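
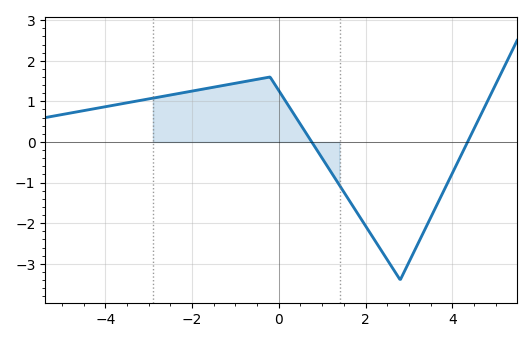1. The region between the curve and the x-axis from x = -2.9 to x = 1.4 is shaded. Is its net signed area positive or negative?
positive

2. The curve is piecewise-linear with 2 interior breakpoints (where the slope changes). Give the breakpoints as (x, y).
(-0.2, 1.6); (2.8, -3.4)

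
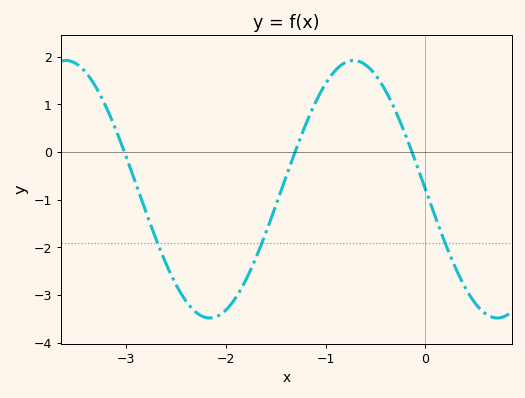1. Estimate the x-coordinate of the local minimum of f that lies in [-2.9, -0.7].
-2.16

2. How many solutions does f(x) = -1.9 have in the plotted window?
3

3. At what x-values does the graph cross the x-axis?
-3.02, -1.31, -0.134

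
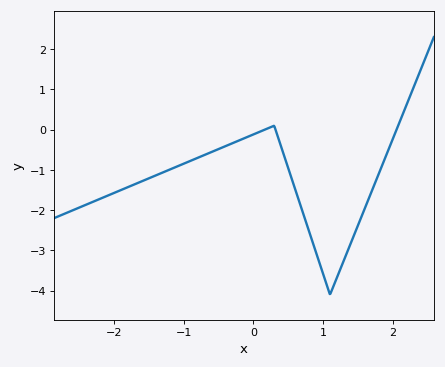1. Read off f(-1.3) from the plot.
-1.06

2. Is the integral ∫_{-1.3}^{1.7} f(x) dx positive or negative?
negative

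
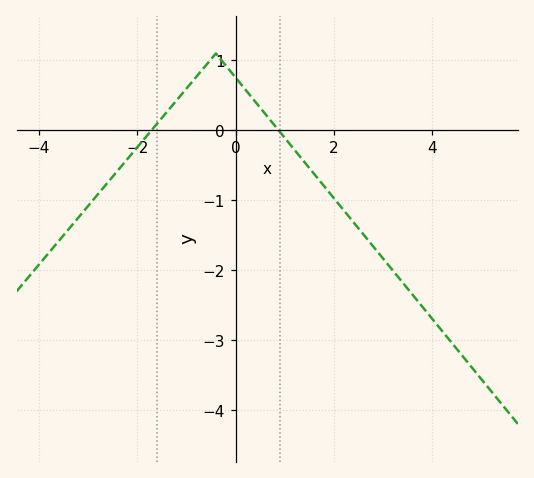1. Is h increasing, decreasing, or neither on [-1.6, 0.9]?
neither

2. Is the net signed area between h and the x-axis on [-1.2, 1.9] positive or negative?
positive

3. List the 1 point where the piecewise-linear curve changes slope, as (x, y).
(-0.4, 1.1)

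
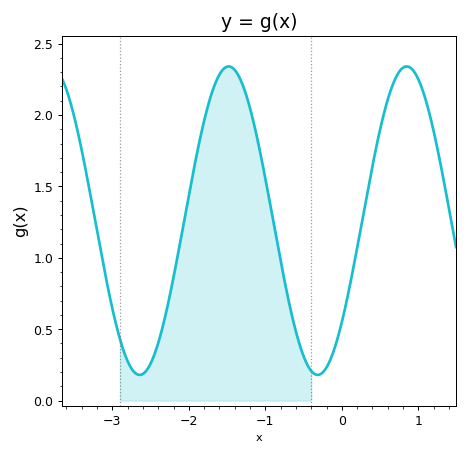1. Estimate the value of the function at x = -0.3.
0.2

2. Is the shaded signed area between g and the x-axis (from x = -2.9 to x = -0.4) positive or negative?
positive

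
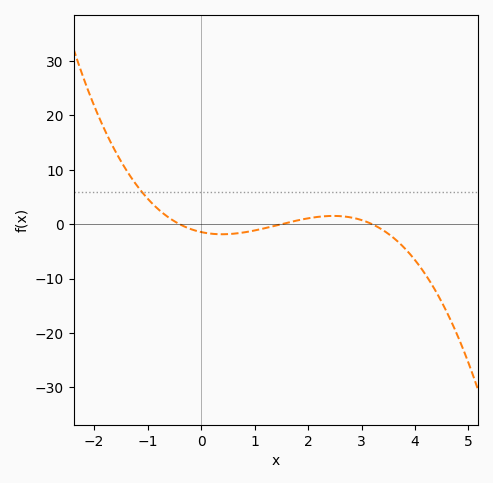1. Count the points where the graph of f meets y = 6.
1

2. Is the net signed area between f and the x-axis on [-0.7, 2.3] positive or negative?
negative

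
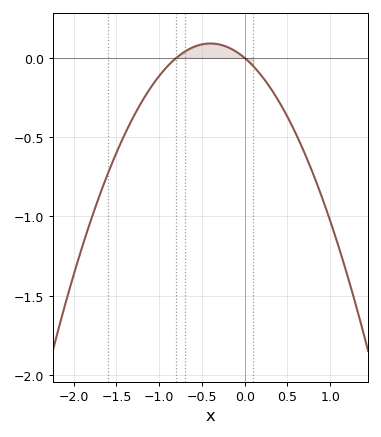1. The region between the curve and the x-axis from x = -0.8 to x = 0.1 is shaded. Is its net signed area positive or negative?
positive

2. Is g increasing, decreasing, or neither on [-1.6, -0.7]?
increasing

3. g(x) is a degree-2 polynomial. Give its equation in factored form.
y = -0.57(x + 0.8)(x - 0)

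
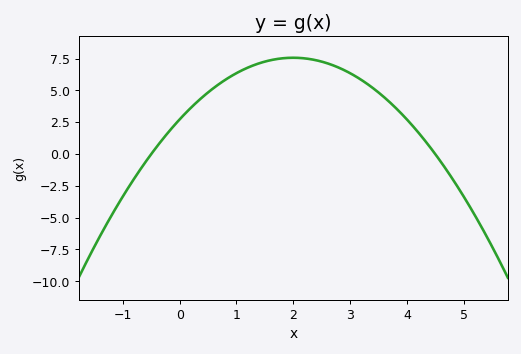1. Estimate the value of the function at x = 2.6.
7.2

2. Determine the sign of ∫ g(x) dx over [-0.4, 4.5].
positive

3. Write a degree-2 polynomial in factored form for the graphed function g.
y = -1.21(x + 0.5)(x - 4.5)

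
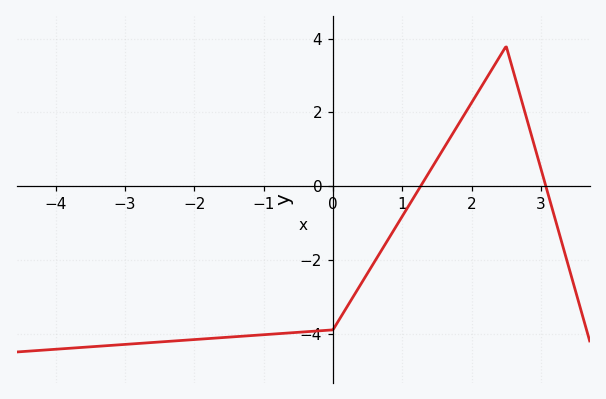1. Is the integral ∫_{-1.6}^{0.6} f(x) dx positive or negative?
negative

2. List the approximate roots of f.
1.27, 3.07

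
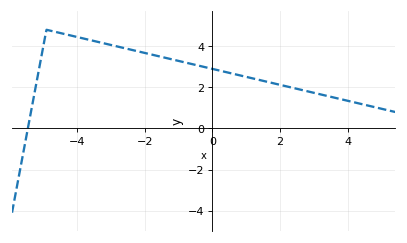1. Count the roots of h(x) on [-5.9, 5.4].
1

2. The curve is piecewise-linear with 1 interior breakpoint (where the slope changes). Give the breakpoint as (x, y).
(-4.9, 4.8)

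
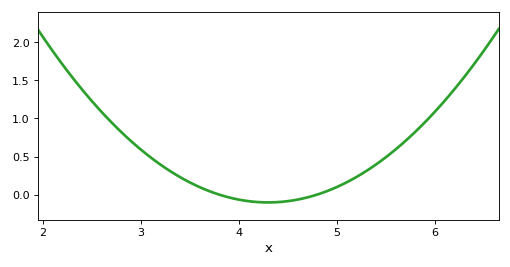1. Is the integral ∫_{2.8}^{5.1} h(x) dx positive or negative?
positive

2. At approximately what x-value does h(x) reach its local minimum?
4.3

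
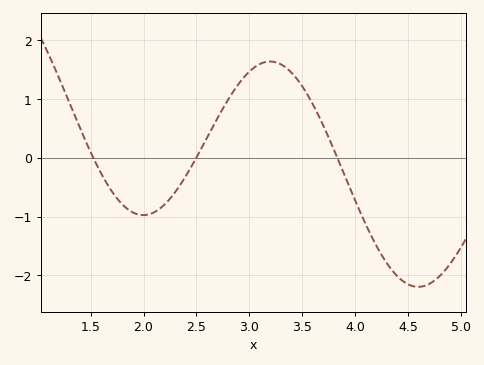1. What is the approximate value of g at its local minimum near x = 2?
-0.976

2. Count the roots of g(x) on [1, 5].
3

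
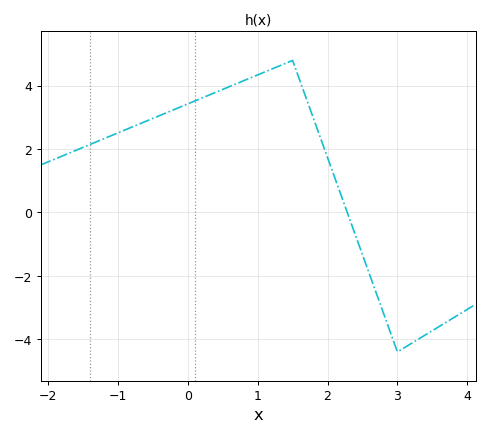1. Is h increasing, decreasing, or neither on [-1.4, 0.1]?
increasing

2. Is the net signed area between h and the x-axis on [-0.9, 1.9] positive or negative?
positive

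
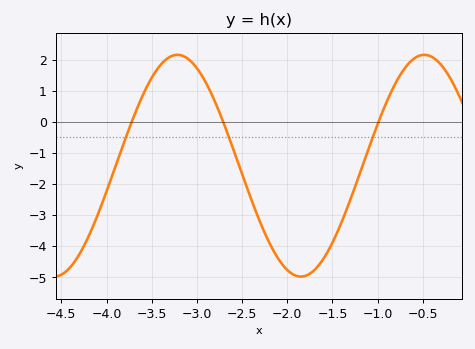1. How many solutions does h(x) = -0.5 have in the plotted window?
3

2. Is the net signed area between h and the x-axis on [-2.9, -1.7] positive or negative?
negative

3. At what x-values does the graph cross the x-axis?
-3.7, -2.7, -1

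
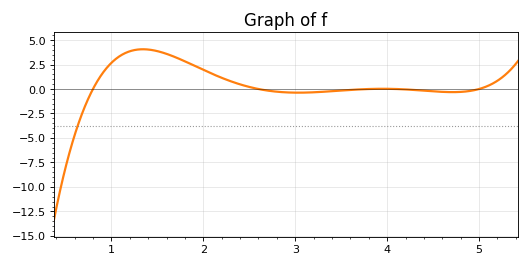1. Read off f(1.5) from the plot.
3.87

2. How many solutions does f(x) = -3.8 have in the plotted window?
1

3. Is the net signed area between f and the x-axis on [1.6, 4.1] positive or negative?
positive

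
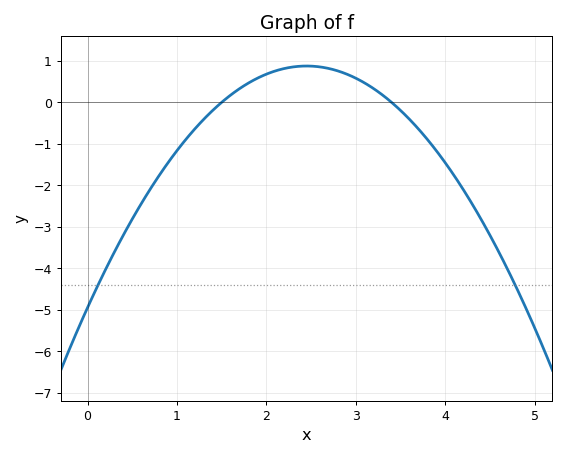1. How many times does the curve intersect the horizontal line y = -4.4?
2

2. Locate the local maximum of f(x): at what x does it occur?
2.4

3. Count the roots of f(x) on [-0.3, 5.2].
2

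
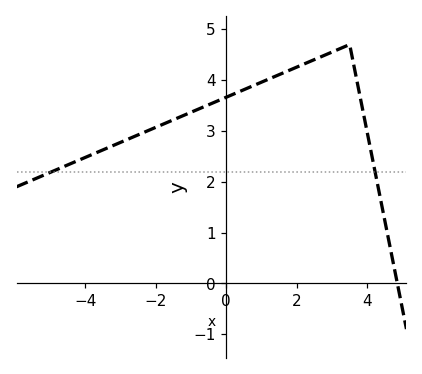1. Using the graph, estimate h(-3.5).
2.6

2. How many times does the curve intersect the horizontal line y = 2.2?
2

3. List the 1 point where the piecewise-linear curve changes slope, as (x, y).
(3.5, 4.7)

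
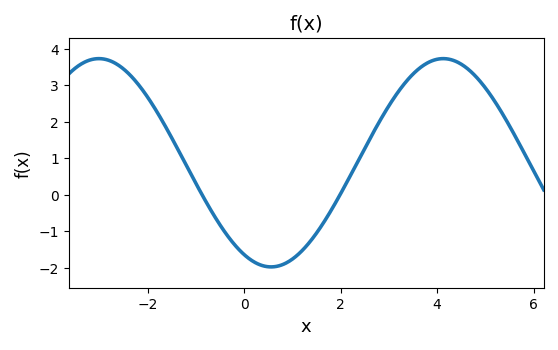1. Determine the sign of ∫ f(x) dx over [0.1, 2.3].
negative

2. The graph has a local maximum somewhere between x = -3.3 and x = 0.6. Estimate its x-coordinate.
-3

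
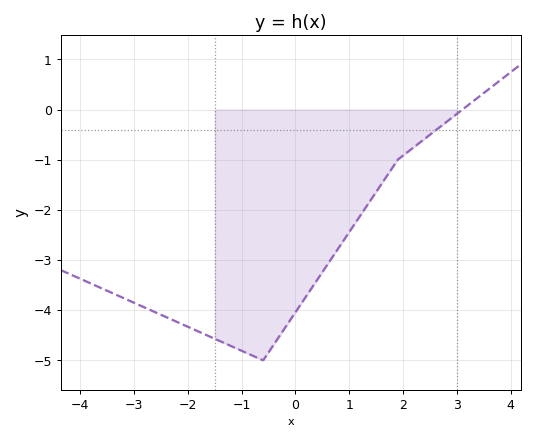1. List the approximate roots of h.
3.2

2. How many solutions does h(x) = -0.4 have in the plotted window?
1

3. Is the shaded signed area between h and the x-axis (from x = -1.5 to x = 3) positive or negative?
negative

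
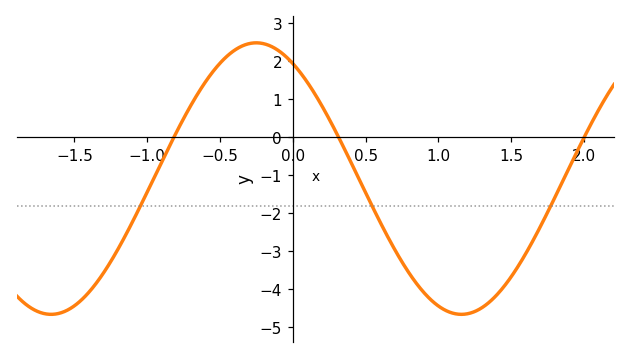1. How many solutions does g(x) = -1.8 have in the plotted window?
3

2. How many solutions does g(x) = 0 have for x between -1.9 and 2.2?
3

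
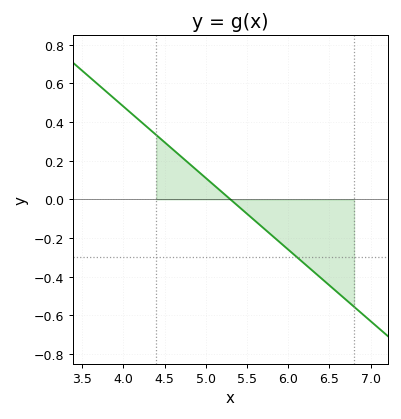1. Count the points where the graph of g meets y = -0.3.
1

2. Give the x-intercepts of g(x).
5.3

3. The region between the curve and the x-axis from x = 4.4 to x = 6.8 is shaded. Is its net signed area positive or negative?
negative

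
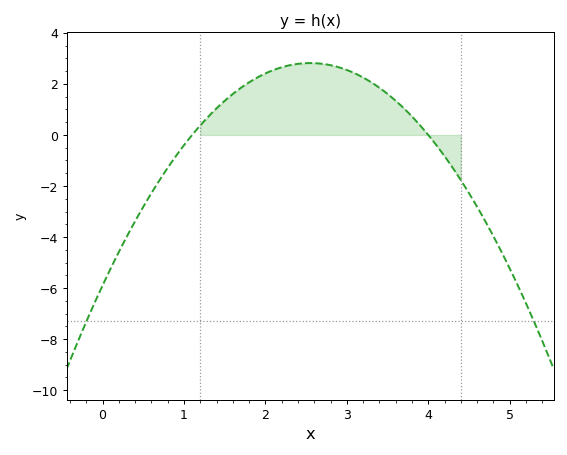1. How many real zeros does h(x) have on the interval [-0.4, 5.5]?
2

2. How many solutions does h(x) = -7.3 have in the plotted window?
2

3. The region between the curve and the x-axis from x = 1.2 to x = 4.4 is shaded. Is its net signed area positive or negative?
positive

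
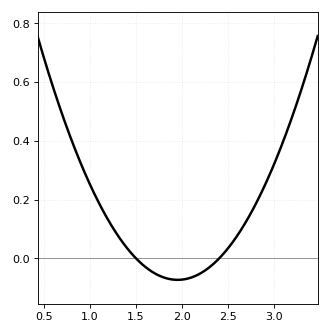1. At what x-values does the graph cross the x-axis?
1.5, 2.4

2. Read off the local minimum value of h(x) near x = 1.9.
-0.08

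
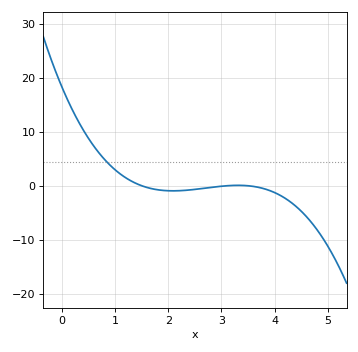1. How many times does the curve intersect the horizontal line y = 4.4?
1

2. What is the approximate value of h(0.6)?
7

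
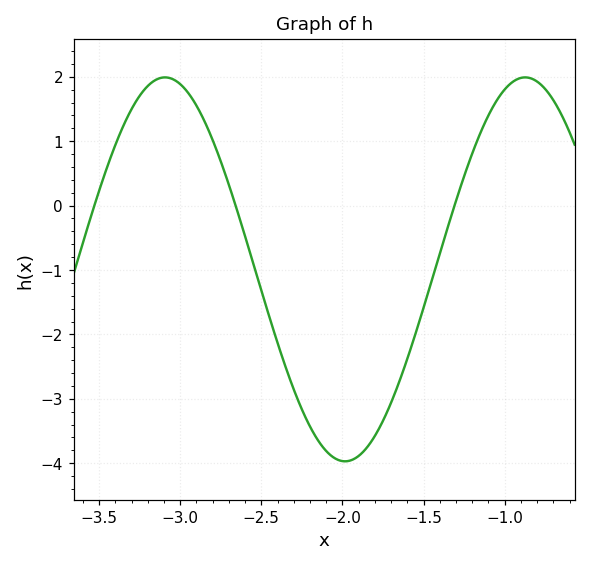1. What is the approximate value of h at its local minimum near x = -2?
-4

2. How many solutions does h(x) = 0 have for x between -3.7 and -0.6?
3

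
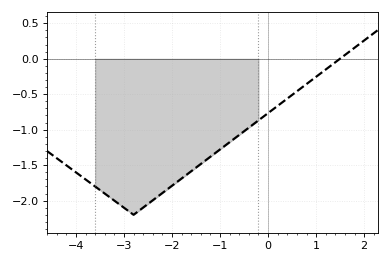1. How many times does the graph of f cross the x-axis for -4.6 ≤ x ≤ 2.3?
1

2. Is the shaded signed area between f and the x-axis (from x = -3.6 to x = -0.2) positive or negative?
negative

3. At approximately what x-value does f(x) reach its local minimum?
-2.8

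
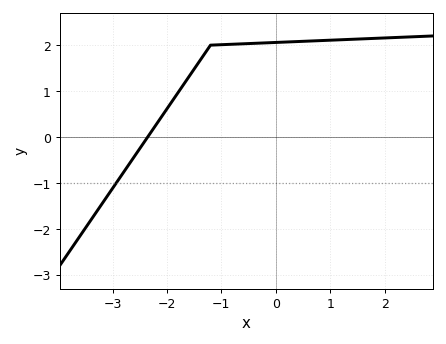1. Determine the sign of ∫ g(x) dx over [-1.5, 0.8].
positive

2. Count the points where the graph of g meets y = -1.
1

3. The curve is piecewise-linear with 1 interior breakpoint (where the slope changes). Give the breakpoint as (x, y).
(-1.2, 2)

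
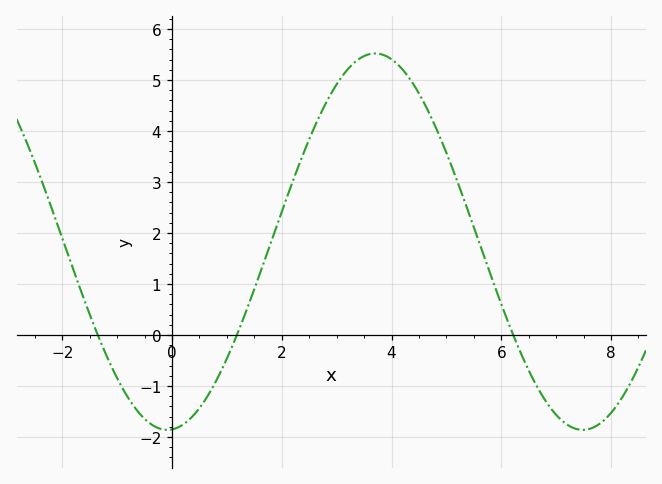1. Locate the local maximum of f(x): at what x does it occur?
3.7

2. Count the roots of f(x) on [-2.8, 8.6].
3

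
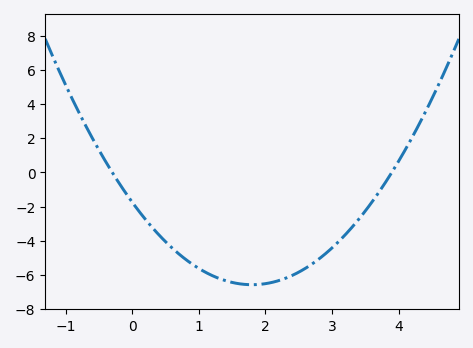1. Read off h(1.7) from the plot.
-6.6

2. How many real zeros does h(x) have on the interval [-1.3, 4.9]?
2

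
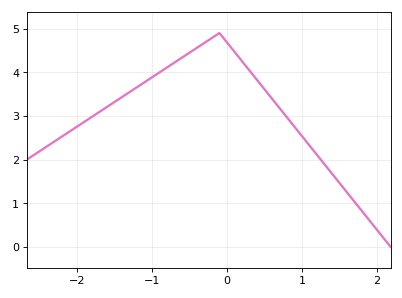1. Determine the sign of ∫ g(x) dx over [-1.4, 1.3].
positive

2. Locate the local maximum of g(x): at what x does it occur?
-0.1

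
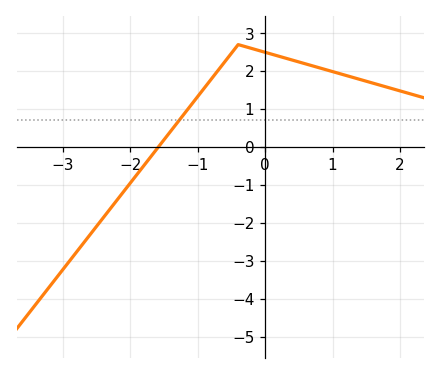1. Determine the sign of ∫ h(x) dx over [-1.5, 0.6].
positive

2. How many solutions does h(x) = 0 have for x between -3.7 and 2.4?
1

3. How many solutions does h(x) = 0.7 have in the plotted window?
1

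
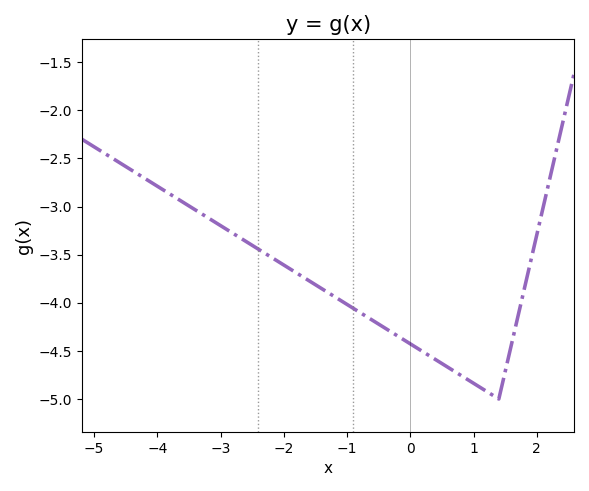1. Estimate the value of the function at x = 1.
-4.84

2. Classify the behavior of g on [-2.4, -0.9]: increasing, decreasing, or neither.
decreasing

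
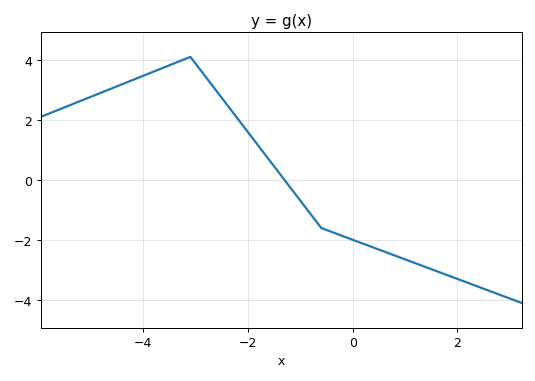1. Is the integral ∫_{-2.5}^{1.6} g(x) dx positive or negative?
negative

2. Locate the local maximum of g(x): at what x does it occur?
-3.1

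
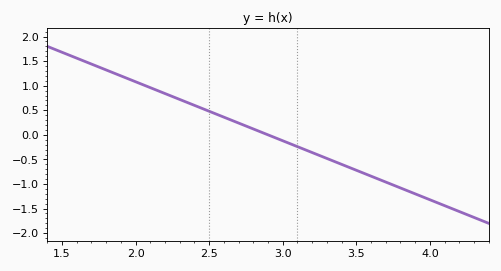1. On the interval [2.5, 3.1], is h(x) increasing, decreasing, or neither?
decreasing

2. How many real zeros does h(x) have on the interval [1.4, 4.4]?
1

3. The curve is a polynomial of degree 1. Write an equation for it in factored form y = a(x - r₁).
y = -1.2(x - 2.9)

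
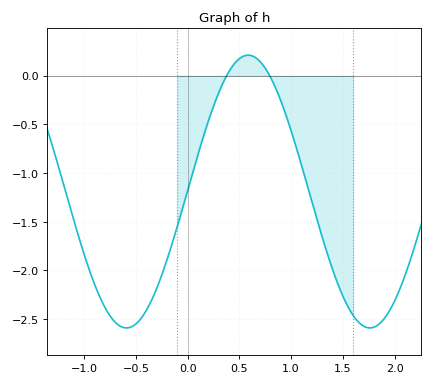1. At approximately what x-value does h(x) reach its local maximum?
0.584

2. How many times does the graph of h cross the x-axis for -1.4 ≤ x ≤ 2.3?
2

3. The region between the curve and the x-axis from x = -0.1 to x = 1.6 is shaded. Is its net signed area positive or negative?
negative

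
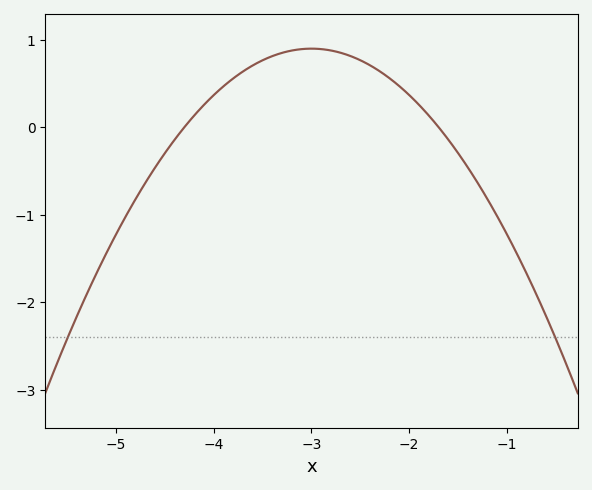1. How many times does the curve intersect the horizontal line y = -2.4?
2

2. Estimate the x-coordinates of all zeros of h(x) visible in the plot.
-4.3, -1.7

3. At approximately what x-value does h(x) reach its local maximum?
-3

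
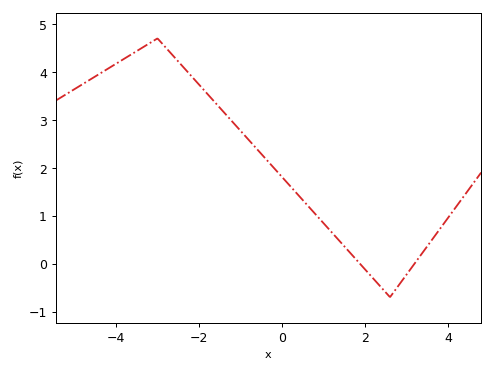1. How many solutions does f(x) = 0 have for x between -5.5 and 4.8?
2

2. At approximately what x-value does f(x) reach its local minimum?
2.6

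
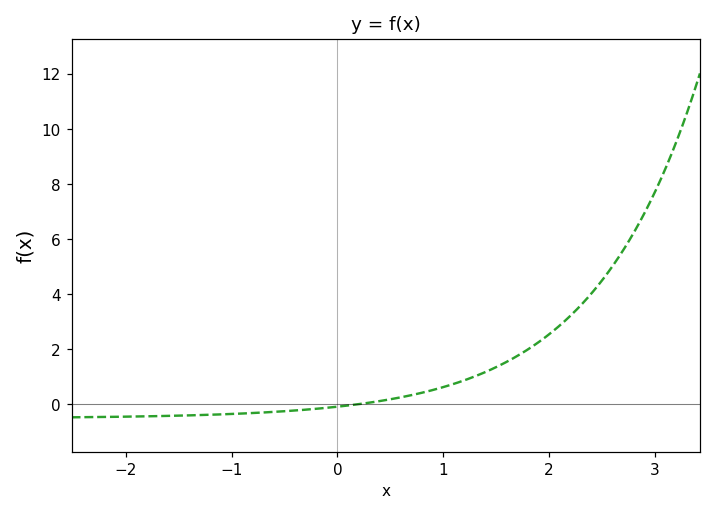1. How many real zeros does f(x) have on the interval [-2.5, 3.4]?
1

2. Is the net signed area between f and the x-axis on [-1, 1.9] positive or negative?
positive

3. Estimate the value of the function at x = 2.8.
6.2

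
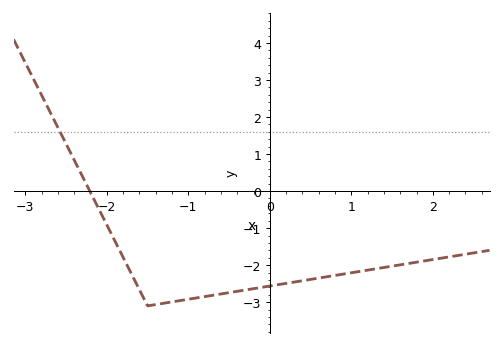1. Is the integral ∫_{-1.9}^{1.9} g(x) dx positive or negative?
negative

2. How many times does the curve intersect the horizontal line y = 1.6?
1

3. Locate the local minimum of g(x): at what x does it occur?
-1.5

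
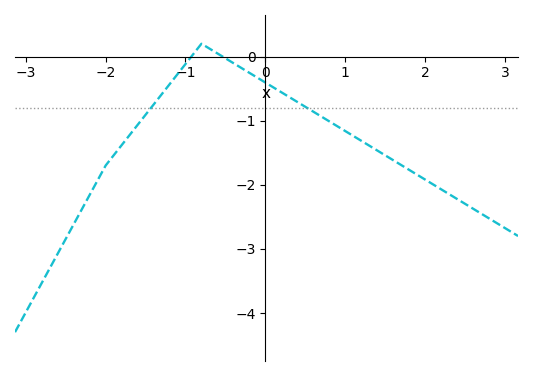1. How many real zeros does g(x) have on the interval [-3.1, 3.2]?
2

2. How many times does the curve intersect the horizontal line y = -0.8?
2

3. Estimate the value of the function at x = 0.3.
-0.632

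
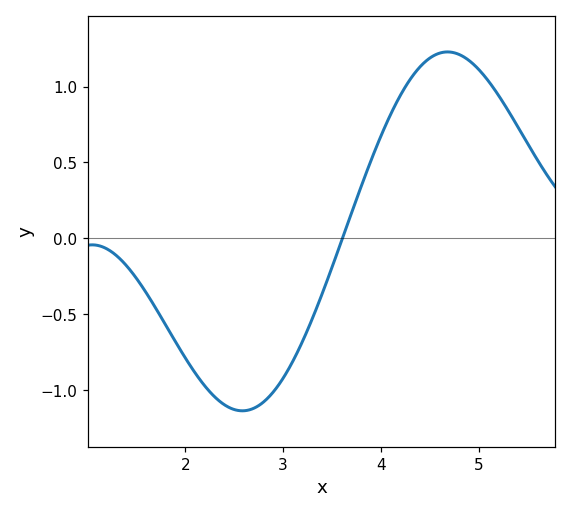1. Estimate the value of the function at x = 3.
-0.921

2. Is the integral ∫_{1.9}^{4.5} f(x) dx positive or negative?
negative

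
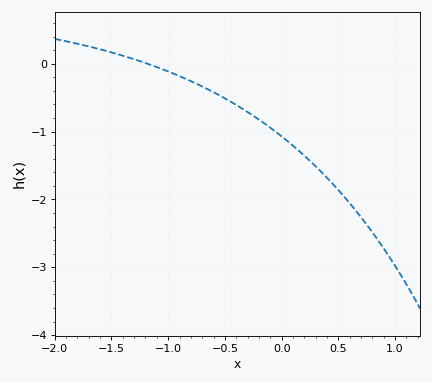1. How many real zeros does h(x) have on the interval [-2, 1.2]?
1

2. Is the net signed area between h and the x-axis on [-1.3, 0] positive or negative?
negative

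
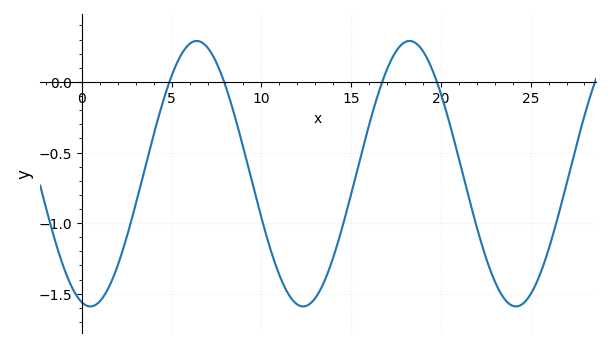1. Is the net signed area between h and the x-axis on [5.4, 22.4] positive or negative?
negative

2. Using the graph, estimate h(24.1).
-1.59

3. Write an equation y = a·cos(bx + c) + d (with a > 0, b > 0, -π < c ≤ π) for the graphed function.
y = 0.94cos(0.53x + 2.89) - 0.65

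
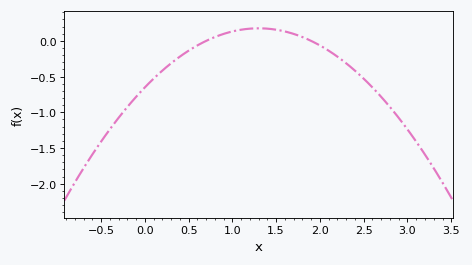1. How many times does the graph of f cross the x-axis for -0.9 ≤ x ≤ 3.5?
2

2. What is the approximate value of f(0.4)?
-0.2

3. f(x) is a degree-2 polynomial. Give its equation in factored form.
y = -0.49(x - 0.7)(x - 1.9)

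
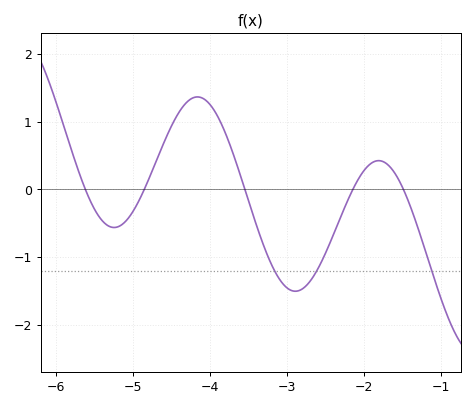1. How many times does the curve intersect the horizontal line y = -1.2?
3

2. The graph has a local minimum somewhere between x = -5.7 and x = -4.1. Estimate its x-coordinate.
-5.2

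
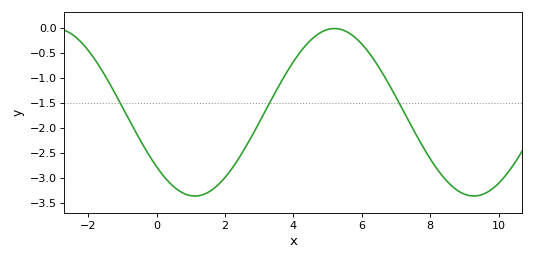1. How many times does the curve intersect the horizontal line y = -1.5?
3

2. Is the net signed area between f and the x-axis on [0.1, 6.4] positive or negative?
negative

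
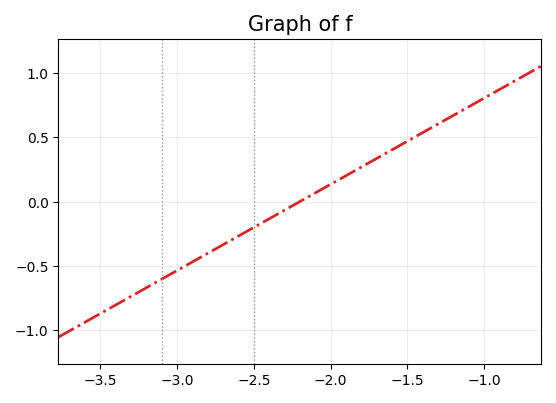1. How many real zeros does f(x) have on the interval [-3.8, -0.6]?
1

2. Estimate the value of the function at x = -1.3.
0.6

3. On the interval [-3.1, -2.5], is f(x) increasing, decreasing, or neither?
increasing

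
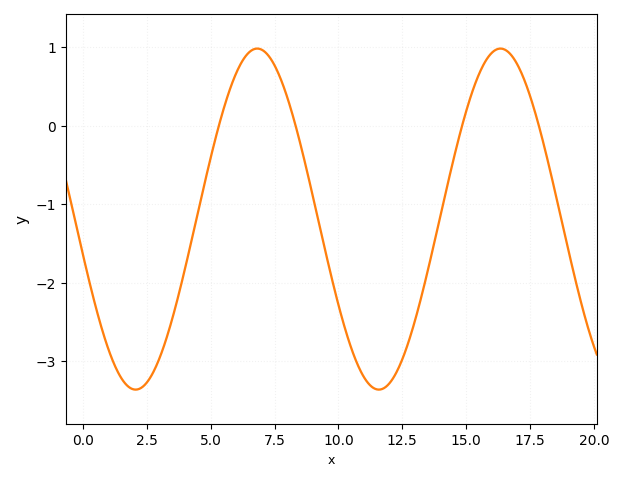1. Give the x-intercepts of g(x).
5.5, 8.5, 15, 18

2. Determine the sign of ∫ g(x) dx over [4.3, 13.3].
negative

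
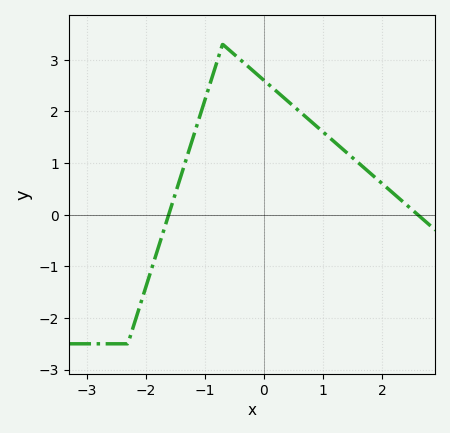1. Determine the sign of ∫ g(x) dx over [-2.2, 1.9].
positive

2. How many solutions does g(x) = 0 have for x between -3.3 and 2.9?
2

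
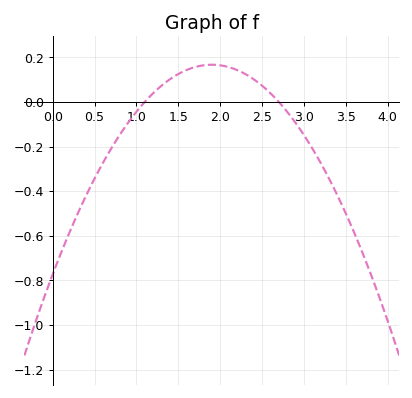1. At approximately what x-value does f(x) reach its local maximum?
1.9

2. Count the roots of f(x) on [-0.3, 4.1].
2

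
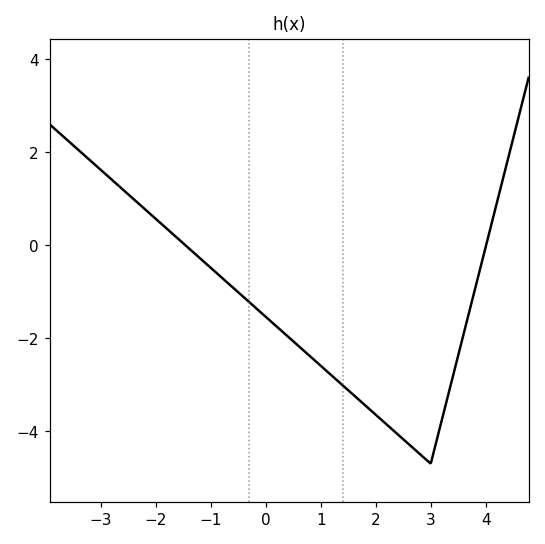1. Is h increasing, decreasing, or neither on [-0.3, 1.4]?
decreasing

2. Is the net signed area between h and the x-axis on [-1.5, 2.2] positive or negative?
negative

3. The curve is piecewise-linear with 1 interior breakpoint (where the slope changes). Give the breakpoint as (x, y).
(3, -4.7)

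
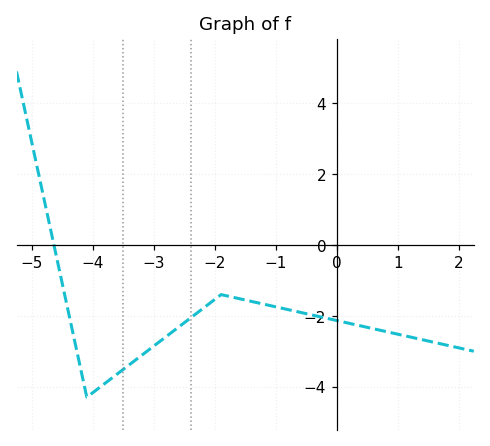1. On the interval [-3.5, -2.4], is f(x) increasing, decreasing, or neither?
increasing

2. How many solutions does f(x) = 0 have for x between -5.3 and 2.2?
1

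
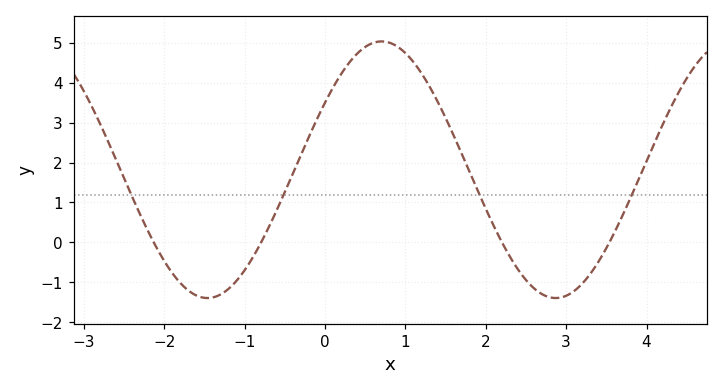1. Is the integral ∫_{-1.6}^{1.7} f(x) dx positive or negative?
positive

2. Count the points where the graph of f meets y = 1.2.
4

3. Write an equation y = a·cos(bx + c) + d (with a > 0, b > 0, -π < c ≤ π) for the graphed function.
y = 3.21cos(1.4x - 1) + 1.82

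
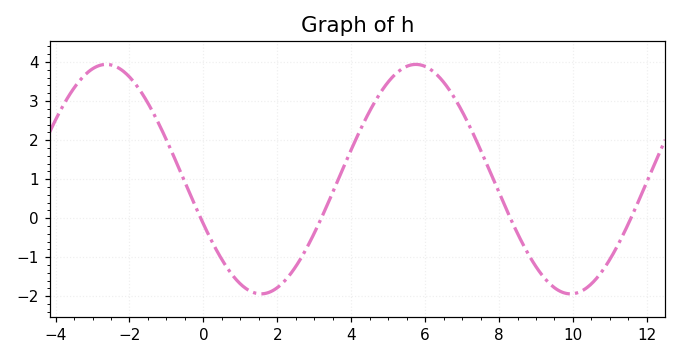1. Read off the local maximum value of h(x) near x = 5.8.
3.94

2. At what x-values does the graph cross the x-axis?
-0.073, 3.19, 8.3, 11.6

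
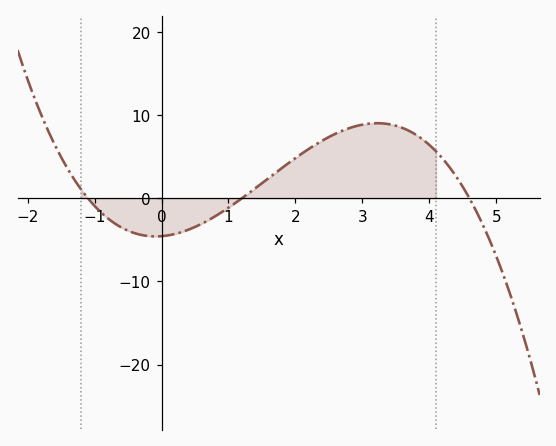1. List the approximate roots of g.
-1.1, 1.2, 4.6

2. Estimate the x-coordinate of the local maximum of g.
3.22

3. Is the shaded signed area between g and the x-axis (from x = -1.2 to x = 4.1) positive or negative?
positive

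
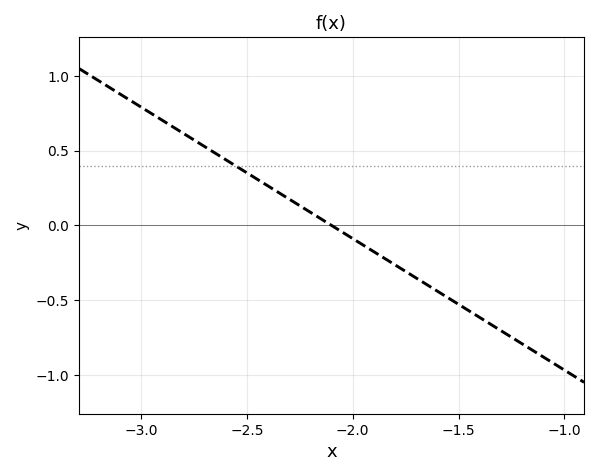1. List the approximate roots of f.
-2.1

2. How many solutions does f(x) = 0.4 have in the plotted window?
1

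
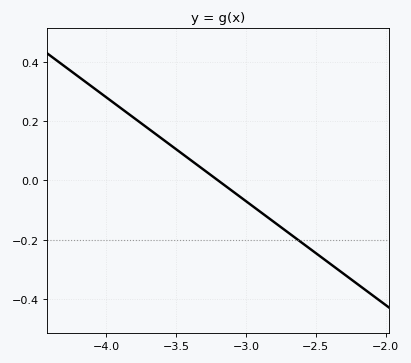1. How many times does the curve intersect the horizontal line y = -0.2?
1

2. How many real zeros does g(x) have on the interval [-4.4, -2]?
1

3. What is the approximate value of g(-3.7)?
0.175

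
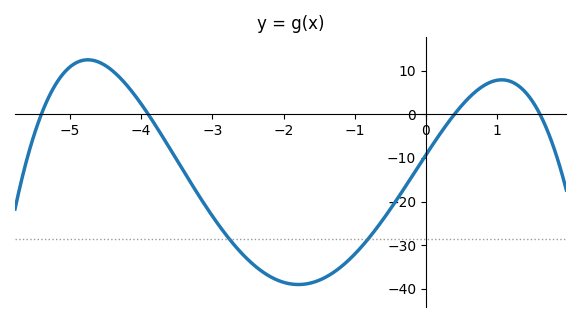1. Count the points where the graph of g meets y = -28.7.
2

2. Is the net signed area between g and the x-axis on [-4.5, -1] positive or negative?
negative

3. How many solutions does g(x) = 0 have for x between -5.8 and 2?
4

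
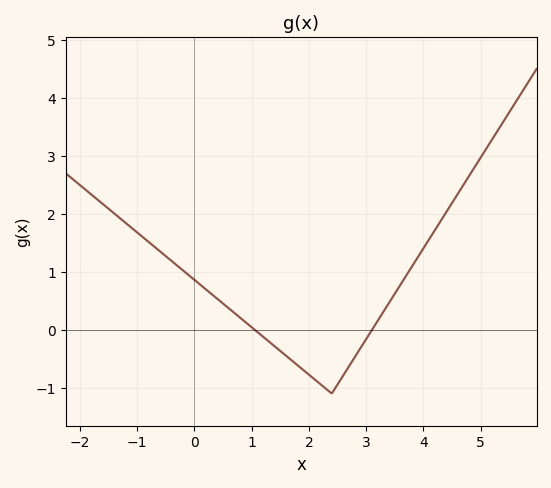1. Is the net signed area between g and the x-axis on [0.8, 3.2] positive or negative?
negative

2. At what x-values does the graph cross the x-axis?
1.05, 3.1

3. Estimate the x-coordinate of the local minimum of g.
2.4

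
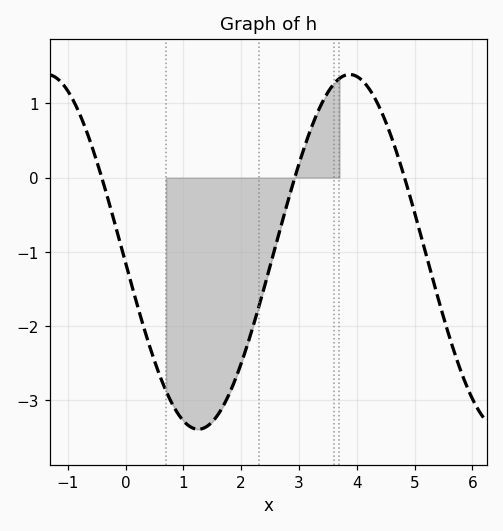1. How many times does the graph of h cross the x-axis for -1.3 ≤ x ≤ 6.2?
3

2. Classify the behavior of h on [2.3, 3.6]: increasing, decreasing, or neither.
increasing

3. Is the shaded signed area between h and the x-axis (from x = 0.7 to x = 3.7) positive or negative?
negative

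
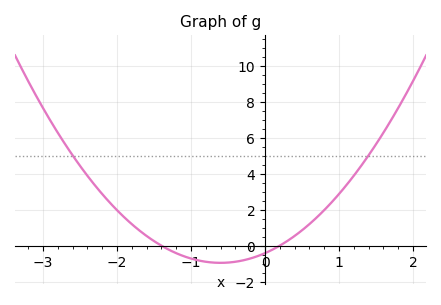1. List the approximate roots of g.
-1.4, 0.2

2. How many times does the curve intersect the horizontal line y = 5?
2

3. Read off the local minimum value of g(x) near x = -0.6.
-1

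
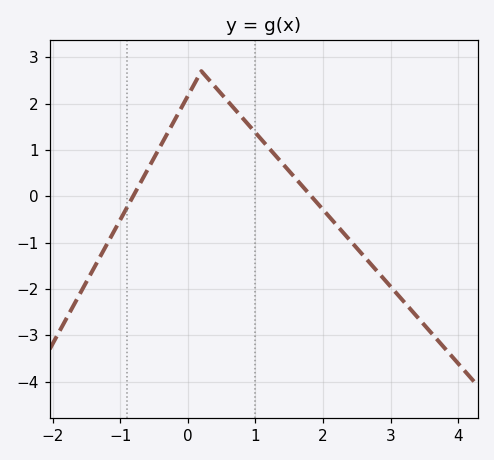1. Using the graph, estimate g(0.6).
2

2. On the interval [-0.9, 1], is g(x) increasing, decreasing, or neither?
neither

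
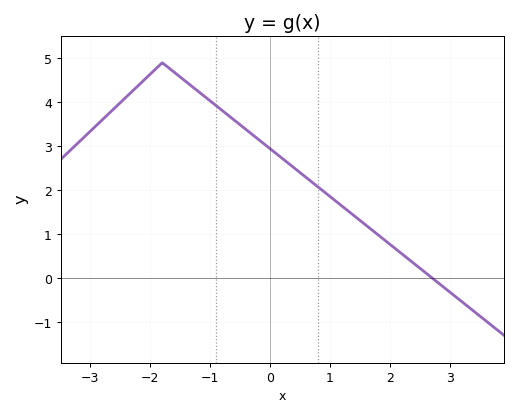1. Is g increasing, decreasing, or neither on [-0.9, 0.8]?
decreasing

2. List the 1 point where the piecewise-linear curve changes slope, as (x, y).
(-1.8, 4.9)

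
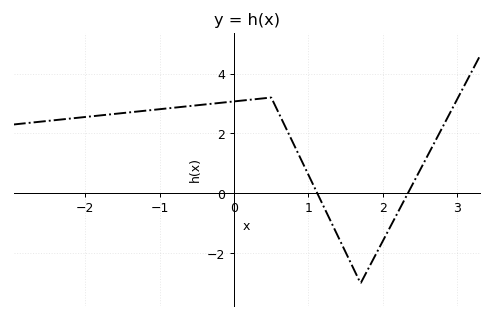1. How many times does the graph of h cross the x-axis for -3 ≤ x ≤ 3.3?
2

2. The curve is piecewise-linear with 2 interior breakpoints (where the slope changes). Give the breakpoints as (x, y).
(0.5, 3.2); (1.7, -3)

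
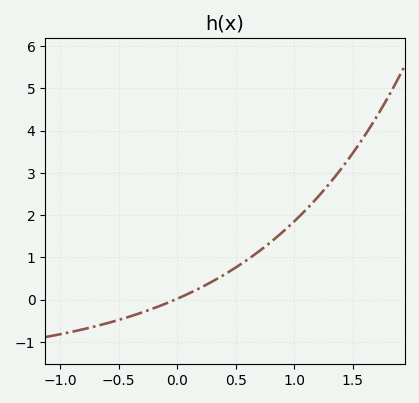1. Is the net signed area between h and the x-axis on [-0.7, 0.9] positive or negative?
positive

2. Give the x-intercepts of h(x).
-0.017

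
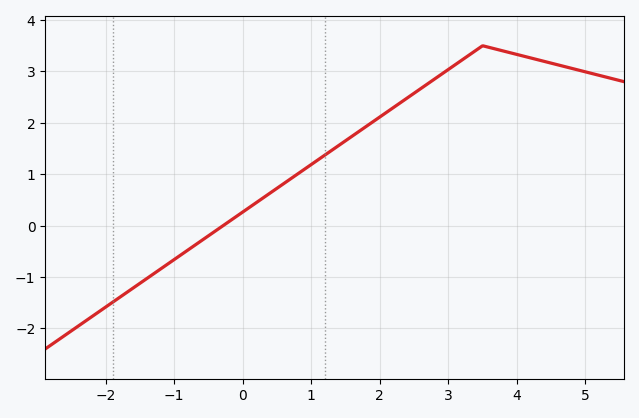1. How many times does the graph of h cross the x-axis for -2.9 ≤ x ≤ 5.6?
1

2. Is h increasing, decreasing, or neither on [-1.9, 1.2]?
increasing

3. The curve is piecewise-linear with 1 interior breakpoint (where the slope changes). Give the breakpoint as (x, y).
(3.5, 3.5)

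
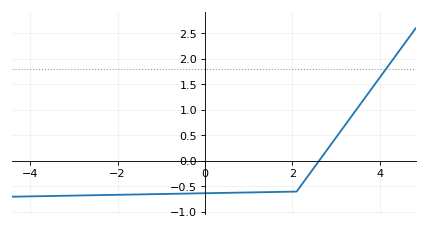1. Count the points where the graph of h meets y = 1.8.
1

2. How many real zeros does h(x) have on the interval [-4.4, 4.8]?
1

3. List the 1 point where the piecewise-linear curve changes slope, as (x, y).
(2.1, -0.6)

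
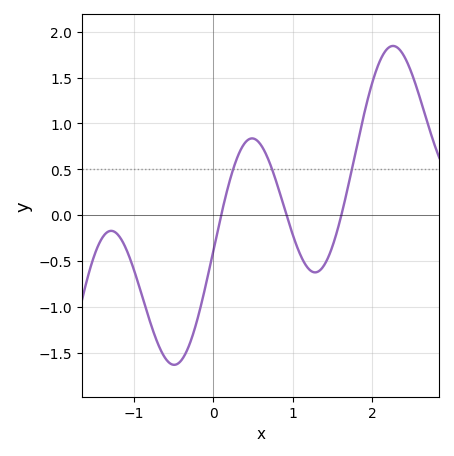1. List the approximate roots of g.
0.1, 0.9, 1.6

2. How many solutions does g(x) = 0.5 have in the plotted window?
3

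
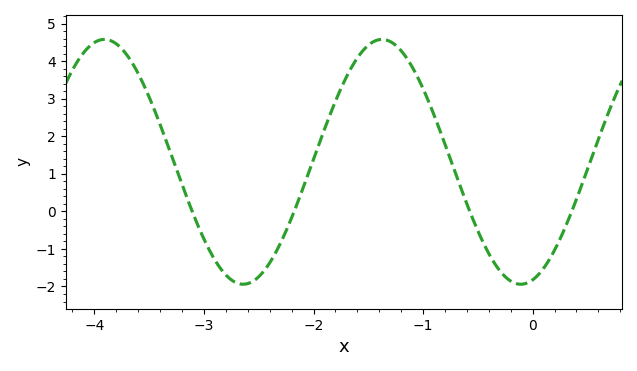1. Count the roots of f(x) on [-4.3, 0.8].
4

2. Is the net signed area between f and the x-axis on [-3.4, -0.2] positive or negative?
positive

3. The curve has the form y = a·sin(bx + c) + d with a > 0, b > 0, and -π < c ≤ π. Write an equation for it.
y = 3.26sin(2.5x - 1.3) + 1.32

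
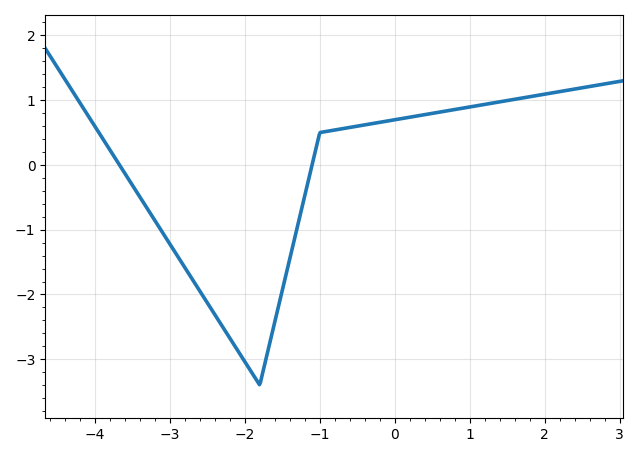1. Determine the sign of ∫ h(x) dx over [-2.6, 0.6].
negative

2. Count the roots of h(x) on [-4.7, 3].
2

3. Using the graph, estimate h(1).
0.9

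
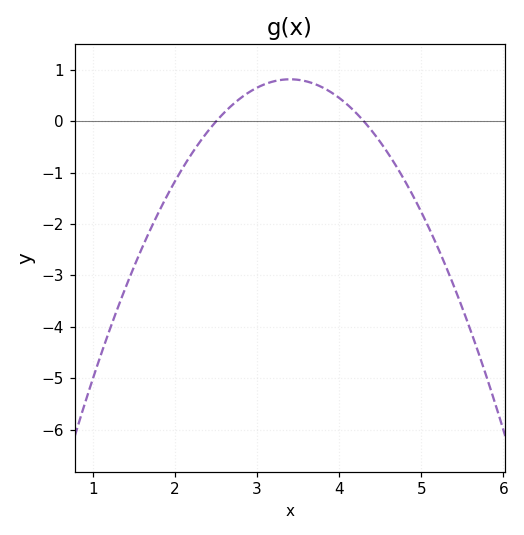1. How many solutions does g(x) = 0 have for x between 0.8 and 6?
2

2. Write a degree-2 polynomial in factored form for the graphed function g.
y = -1.01(x - 2.5)(x - 4.3)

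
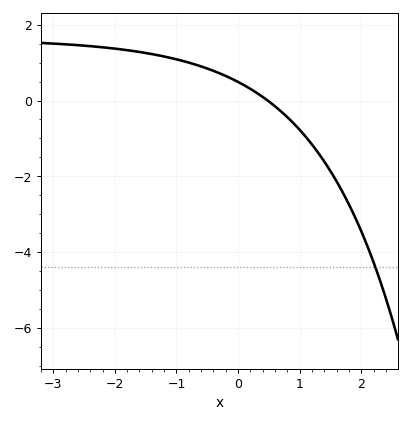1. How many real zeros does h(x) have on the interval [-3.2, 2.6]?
1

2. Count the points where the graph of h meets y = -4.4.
1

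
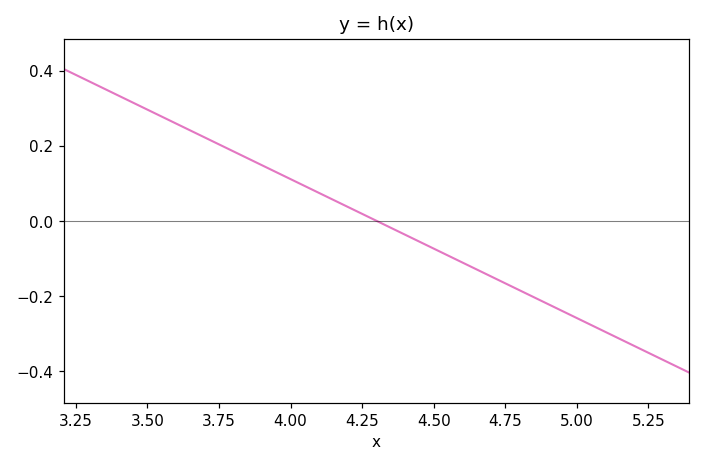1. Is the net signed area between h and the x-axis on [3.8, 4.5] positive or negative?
positive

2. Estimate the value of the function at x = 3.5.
0.3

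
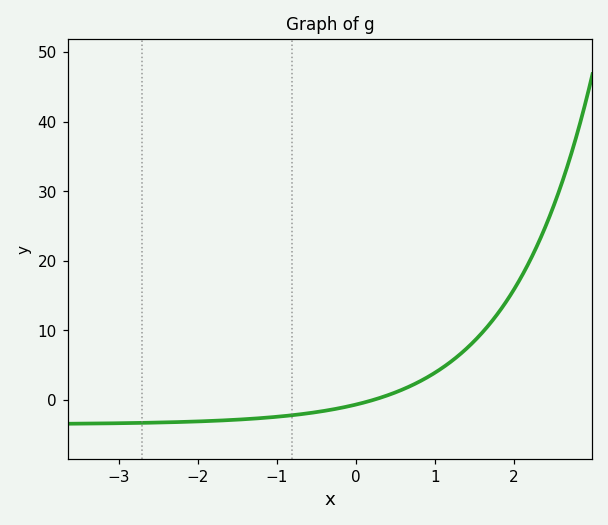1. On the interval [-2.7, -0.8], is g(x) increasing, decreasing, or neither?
increasing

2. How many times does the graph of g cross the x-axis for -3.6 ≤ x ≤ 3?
1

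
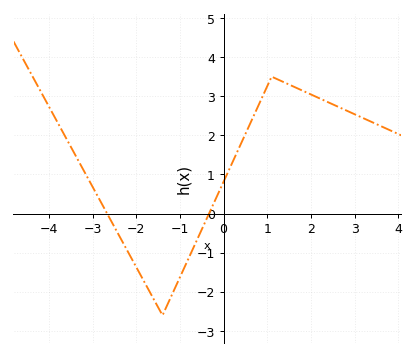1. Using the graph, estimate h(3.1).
2.5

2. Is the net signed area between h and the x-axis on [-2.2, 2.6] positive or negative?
positive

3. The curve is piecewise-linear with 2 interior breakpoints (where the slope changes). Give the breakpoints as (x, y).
(-1.4, -2.6); (1.1, 3.5)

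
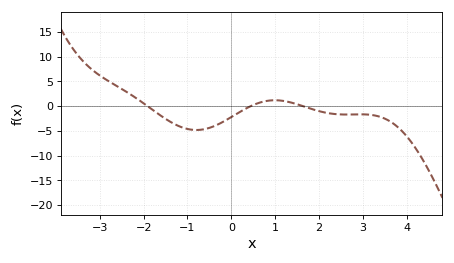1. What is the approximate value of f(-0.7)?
-5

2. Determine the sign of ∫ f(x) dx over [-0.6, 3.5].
negative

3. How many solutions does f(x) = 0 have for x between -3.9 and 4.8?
3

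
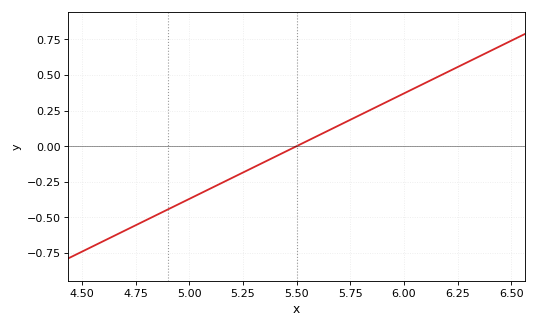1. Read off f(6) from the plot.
0.37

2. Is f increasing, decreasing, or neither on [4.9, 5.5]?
increasing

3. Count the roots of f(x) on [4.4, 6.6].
1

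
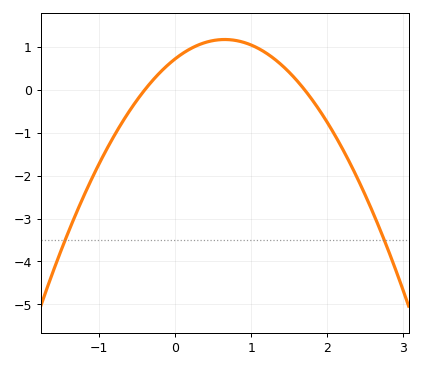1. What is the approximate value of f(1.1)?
1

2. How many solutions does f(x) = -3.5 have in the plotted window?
2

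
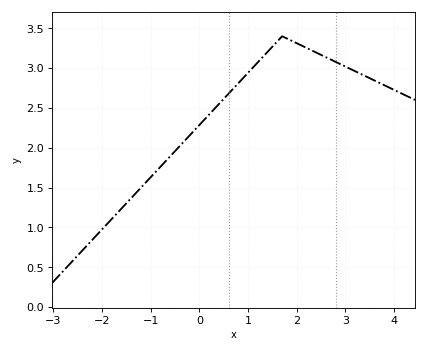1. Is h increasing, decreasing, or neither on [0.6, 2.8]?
neither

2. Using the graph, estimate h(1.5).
3.25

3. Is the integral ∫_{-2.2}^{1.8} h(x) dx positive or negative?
positive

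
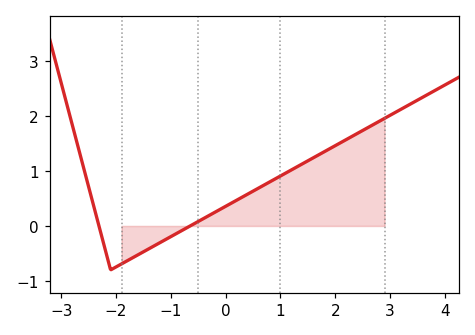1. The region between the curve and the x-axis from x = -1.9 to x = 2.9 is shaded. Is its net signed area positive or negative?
positive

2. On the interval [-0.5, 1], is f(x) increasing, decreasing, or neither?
increasing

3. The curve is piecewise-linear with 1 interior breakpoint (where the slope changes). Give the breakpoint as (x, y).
(-2.1, -0.8)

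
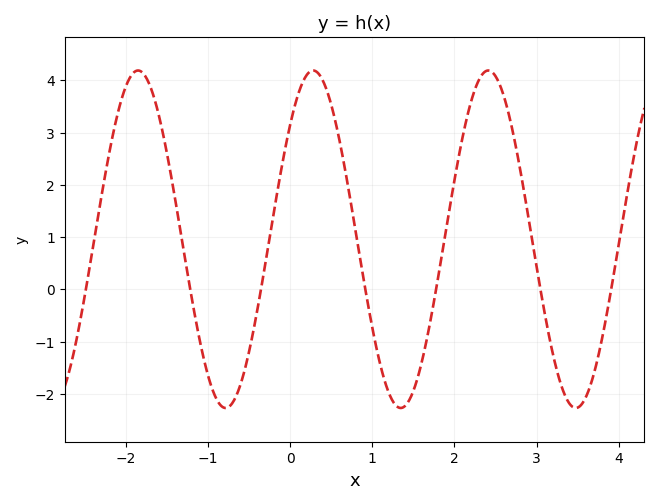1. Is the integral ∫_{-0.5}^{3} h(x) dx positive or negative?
positive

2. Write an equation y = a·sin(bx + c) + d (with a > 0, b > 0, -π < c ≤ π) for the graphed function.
y = 3.23sin(2.95x + 0.74) + 0.96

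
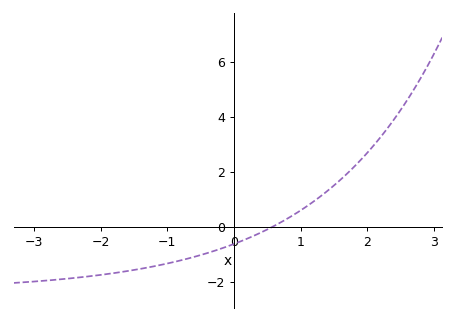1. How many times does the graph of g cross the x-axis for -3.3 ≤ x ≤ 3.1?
1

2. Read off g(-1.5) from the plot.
-1.56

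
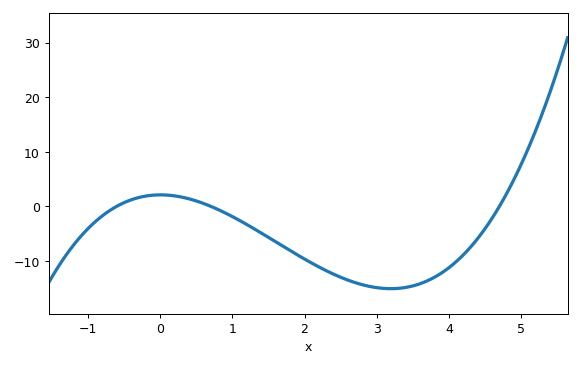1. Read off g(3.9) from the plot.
-12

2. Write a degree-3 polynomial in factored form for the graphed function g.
y = 1.06(x + 0.6)(x - 0.7)(x - 4.7)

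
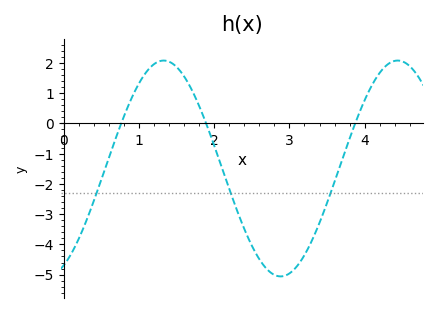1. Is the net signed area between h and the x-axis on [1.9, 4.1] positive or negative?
negative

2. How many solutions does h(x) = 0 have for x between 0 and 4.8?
3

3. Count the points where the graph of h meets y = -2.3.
3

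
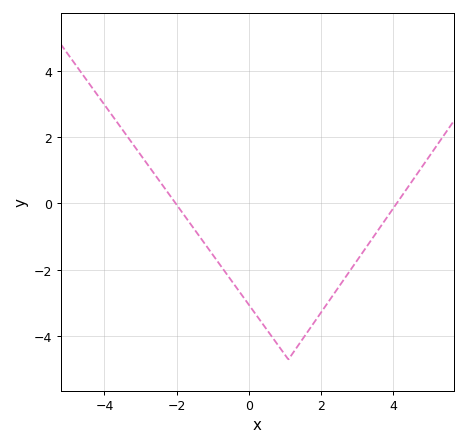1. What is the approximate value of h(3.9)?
-0.314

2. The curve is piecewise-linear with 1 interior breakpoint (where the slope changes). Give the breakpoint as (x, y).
(1.1, -4.7)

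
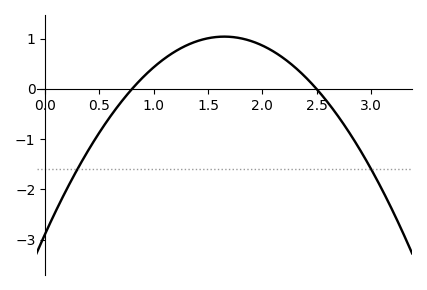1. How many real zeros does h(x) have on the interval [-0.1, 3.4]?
2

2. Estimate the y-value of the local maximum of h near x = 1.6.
1.04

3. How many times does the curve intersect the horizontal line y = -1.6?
2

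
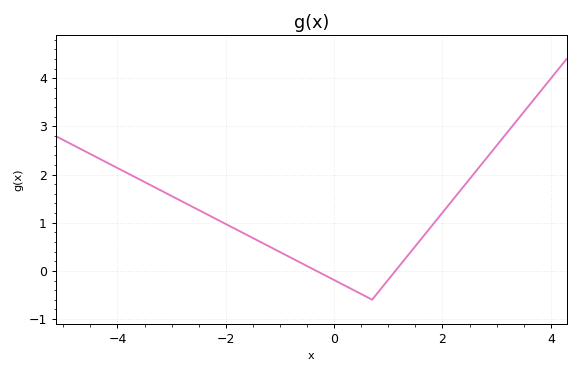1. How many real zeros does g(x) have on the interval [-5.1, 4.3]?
2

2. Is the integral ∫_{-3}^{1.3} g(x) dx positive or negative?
positive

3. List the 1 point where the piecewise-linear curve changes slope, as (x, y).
(0.7, -0.6)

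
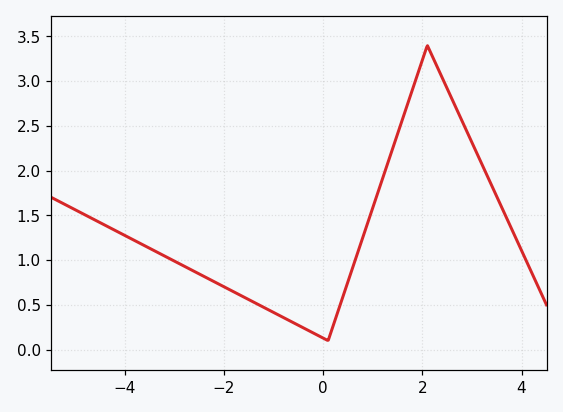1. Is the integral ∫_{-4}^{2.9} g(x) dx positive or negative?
positive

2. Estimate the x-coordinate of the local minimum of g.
0.096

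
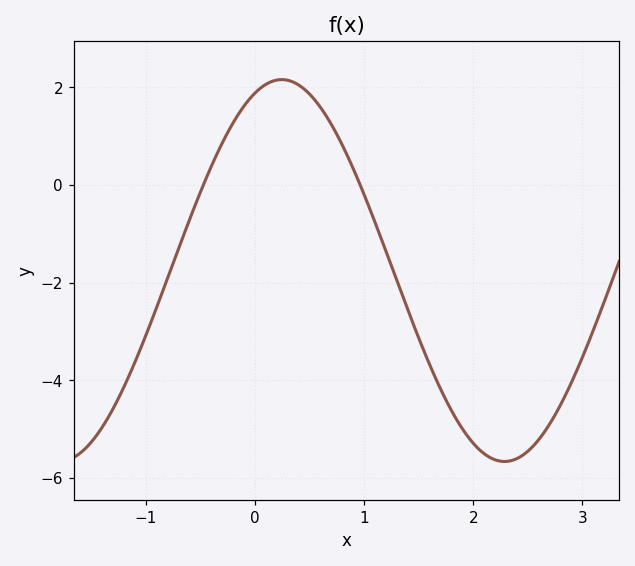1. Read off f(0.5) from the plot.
1.87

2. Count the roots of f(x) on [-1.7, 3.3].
2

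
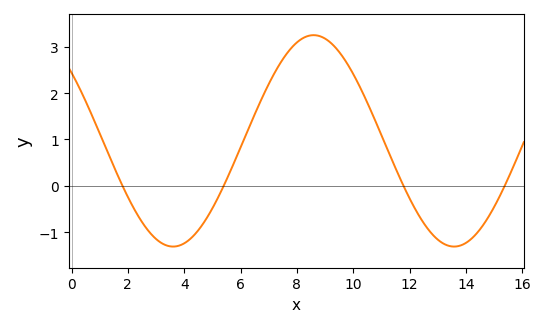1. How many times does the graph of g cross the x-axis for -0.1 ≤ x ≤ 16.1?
4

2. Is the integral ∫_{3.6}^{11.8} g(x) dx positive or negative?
positive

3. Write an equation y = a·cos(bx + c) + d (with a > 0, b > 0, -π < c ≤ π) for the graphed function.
y = 2.28cos(0.63x + 0.87) + 0.97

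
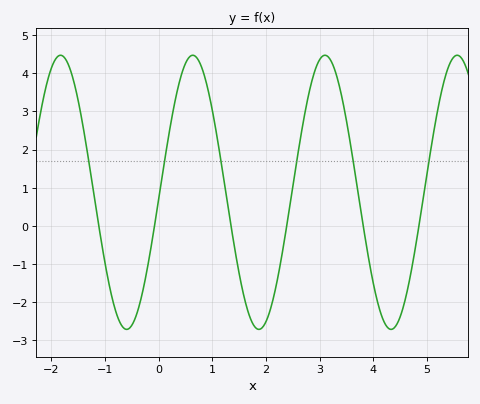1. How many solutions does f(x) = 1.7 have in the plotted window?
6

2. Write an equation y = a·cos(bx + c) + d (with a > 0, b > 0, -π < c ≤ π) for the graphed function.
y = 3.59cos(2.55x - 1.62) + 0.88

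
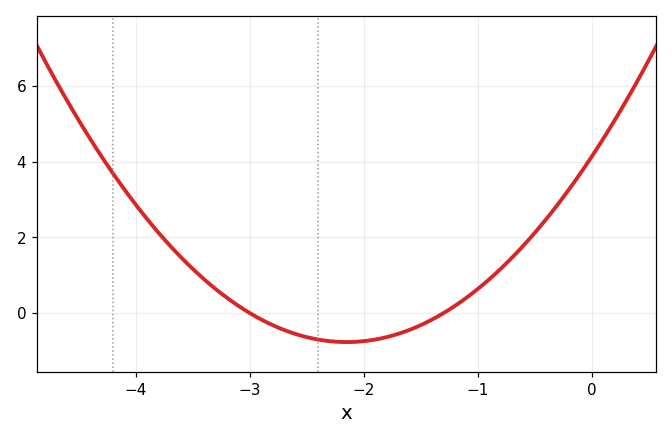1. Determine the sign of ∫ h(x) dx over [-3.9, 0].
positive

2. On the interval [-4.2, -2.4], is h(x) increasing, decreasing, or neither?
decreasing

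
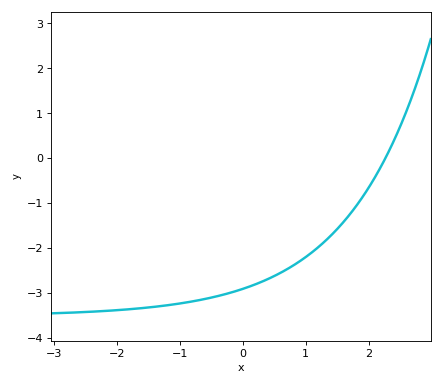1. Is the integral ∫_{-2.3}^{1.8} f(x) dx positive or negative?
negative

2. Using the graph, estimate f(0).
-2.9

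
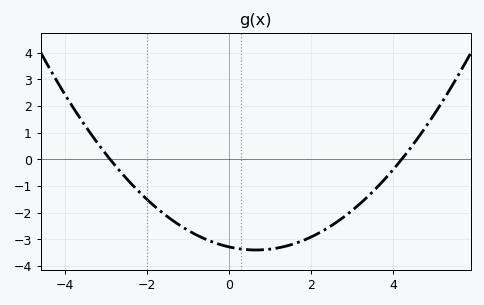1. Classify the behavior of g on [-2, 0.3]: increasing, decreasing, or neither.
decreasing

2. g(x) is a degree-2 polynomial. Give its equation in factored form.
y = 0.27(x + 2.9)(x - 4.2)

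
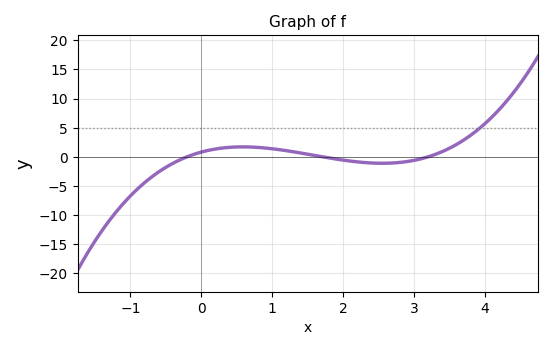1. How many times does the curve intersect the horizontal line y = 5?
1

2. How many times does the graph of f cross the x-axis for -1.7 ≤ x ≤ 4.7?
3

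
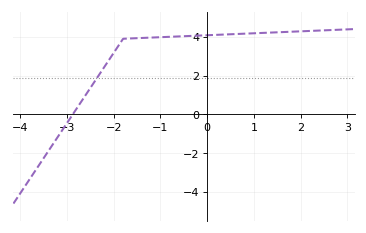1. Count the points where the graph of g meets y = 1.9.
1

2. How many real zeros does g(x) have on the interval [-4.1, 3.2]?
1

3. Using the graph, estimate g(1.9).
4.2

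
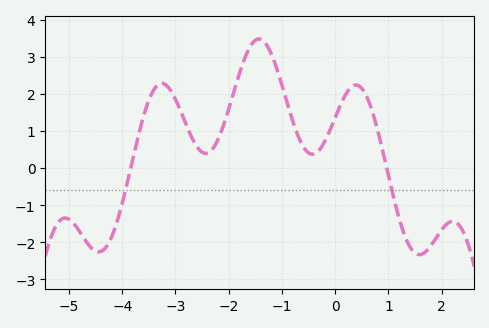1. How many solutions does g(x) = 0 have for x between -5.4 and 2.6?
2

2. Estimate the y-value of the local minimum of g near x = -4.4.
-2.26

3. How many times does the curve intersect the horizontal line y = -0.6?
2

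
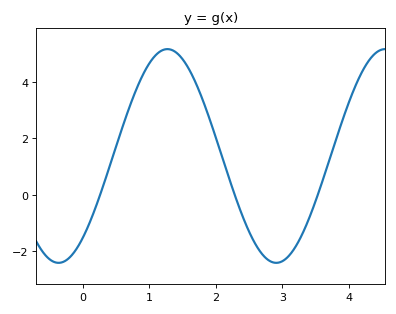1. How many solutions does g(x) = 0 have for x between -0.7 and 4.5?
3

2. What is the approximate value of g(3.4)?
-0.8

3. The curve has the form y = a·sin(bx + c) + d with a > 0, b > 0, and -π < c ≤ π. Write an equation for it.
y = 3.78sin(1.9x - 0.87) + 1.37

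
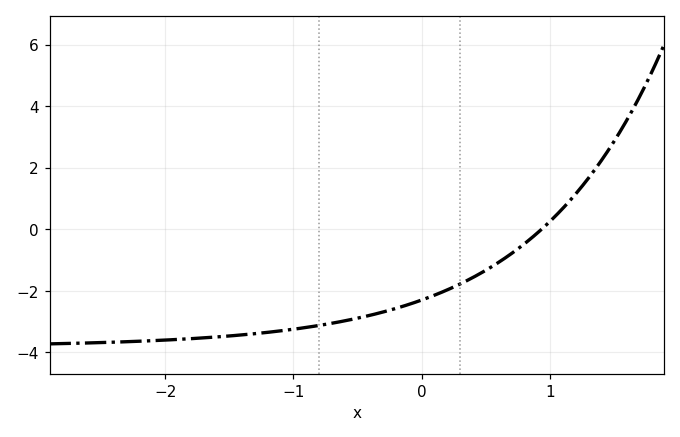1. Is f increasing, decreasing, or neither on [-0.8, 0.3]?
increasing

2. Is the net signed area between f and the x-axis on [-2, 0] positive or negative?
negative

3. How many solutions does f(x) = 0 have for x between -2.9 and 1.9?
1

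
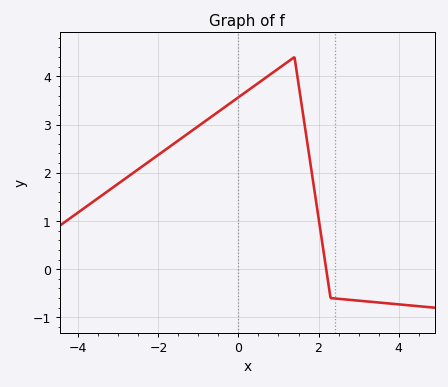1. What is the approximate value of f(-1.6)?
2.61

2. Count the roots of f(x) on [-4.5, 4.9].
1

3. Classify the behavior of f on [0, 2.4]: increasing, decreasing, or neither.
neither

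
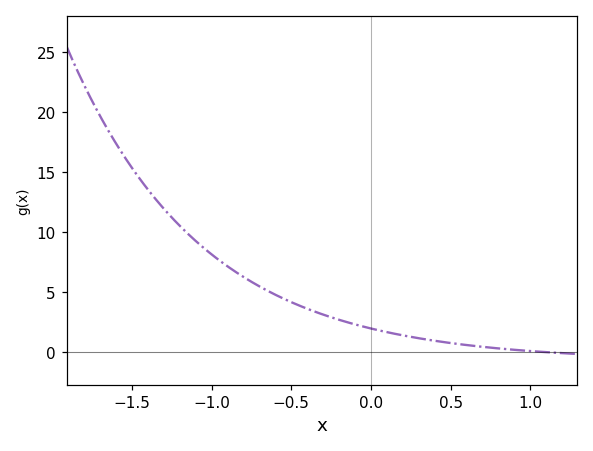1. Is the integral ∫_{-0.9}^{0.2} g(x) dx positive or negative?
positive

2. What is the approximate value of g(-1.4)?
13.5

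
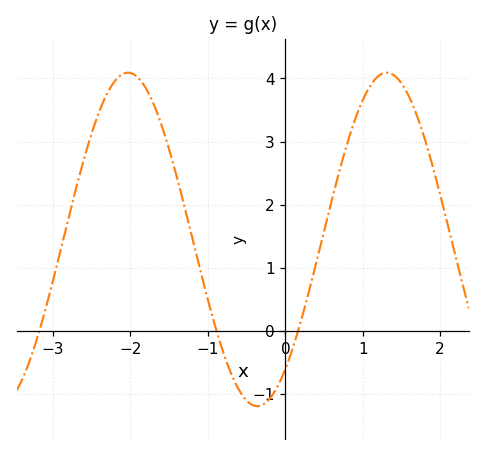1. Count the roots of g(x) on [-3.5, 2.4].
3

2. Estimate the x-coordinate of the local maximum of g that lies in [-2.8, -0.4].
-2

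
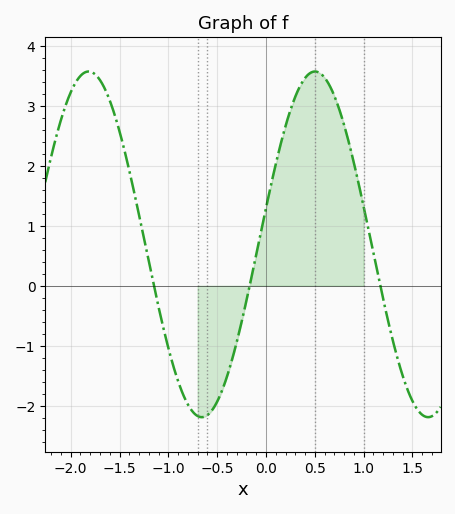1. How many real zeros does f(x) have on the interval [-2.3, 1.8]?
3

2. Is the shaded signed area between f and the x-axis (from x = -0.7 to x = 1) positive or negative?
positive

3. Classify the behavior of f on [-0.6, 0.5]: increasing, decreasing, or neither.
increasing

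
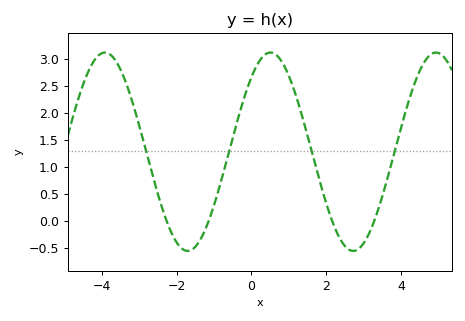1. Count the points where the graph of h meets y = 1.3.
4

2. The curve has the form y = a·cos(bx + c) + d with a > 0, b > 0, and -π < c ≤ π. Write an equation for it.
y = 1.83cos(1.42x - 0.72) + 1.28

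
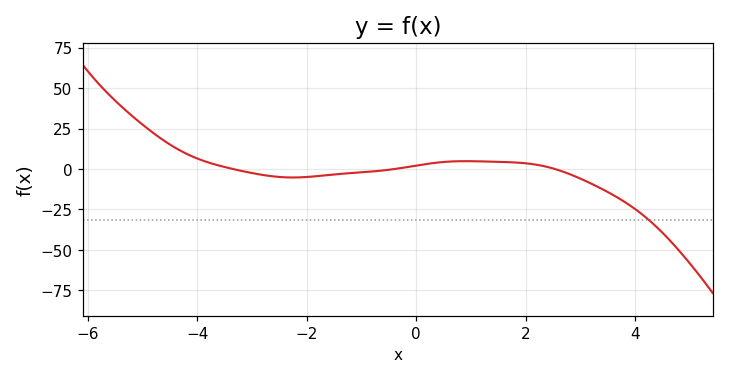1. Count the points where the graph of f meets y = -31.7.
1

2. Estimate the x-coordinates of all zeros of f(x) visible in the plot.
-3.4, -0.4, 2.6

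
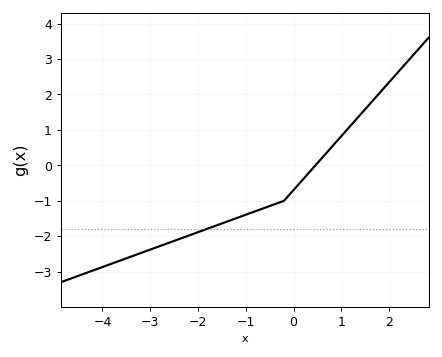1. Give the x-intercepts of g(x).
0.457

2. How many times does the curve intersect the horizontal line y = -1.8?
1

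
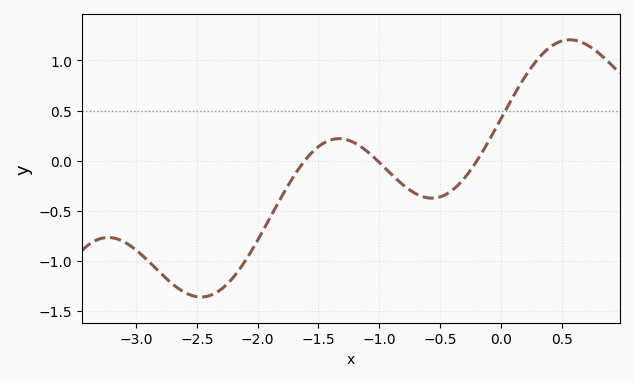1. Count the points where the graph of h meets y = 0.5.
1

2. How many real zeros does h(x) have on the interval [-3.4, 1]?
3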